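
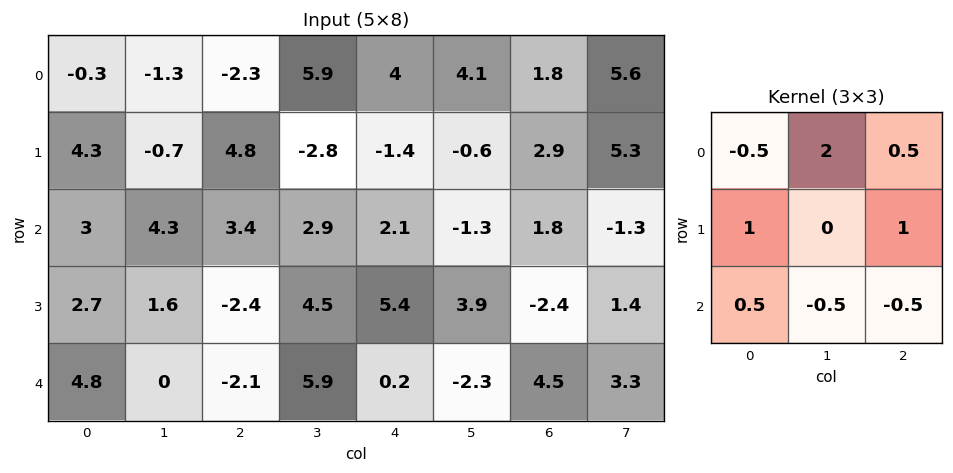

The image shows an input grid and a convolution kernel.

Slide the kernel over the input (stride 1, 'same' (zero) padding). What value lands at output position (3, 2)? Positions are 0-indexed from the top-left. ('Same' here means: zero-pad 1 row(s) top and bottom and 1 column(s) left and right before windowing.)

The receptive field on the zero-padded input at this output position is [4.3 3.4 2.9 / 1.6 -2.4 4.5 / 0 -2.1 5.9]. Elementwise product with the kernel and sum: 4.3·-0.5 + 3.4·2 + 2.9·0.5 + 1.6·1 + 4.5·1 + 0·0.5 + -2.1·-0.5 + 5.9·-0.5.

10.3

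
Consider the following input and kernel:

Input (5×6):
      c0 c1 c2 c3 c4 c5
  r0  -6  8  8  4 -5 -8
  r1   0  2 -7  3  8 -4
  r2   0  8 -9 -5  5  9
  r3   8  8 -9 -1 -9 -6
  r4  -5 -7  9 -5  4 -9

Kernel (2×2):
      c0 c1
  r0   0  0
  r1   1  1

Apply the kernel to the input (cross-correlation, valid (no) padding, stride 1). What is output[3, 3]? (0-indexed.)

The receptive field on the input at this output position is [-1 -9 / -5 4]. Elementwise product with the kernel and sum: -5·1 + 4·1.

-1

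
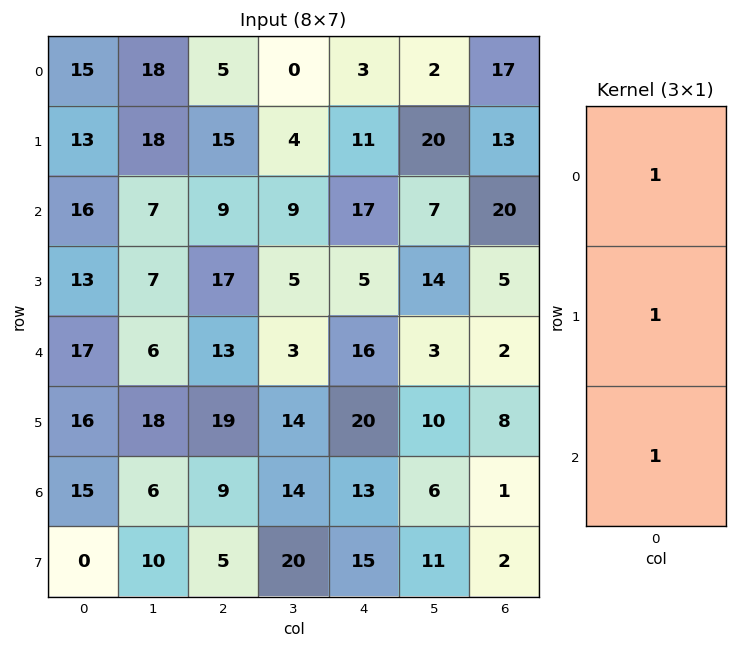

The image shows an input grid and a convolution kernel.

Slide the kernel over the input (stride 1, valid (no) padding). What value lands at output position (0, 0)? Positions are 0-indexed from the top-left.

The receptive field on the input at this output position is [15 / 13 / 16]. Elementwise product with the kernel and sum: 15·1 + 13·1 + 16·1.

44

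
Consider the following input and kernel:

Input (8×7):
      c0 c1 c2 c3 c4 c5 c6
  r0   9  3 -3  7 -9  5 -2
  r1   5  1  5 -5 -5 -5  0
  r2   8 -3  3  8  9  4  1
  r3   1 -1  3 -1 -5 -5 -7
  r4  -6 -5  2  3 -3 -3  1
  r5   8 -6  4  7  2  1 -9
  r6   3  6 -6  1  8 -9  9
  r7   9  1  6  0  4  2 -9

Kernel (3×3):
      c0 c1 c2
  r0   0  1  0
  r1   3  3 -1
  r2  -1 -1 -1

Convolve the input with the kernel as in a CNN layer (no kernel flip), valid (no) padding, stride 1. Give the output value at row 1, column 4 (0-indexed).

50

The receptive field on the input at this output position is [-5 -5 0 / 9 4 1 / -5 -5 -7]. Elementwise product with the kernel and sum: -5·1 + 9·3 + 4·3 + 1·-1 + -5·-1 + -5·-1 + -7·-1.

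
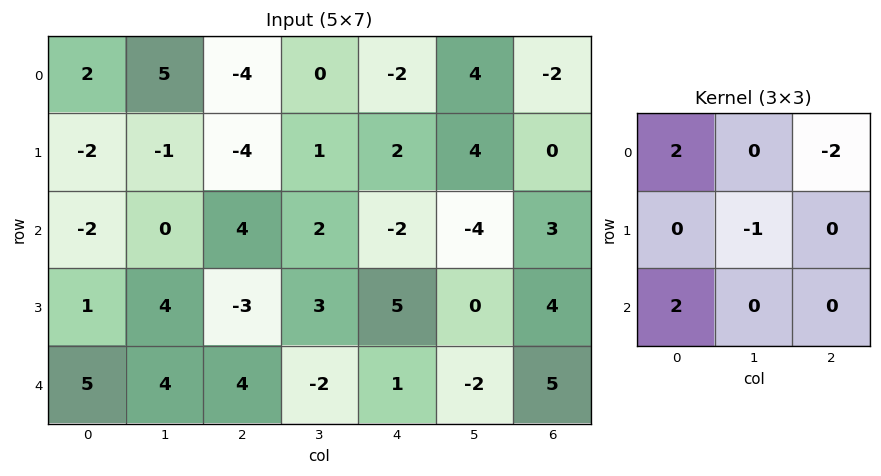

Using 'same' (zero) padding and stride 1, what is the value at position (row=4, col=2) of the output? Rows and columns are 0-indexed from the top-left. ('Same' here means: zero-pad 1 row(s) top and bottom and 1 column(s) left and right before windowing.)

-2

The receptive field on the zero-padded input at this output position is [4 -3 3 / 4 4 -2 / 0 0 0]. Elementwise product with the kernel and sum: 4·2 + 3·-2 + 4·-1 + 0·2.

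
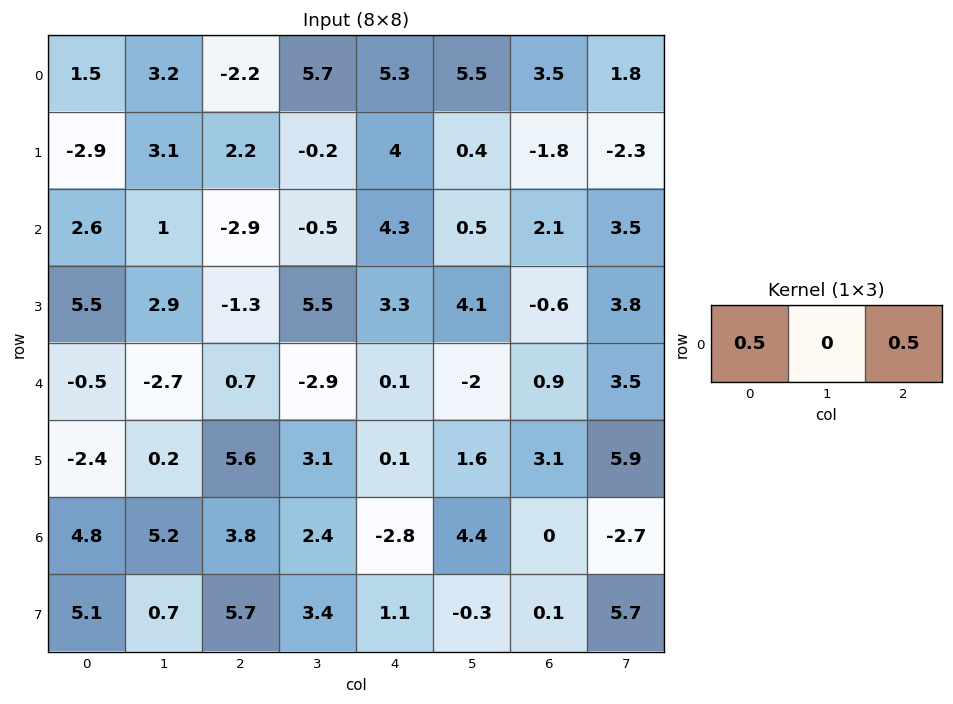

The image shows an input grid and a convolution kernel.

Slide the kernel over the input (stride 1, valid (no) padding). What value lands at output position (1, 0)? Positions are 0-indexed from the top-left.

The receptive field on the input at this output position is [-2.9 3.1 2.2]. Elementwise product with the kernel and sum: -2.9·0.5 + 2.2·0.5.

-0.35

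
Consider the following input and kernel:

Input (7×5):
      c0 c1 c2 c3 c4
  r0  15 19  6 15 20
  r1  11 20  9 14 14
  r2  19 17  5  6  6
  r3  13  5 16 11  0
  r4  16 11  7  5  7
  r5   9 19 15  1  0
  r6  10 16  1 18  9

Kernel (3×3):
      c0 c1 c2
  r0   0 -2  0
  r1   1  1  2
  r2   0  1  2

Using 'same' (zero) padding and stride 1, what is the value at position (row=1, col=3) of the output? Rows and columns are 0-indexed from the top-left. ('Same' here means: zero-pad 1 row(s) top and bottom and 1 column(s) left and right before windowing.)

39

The receptive field on the zero-padded input at this output position is [6 15 20 / 9 14 14 / 5 6 6]. Elementwise product with the kernel and sum: 15·-2 + 9·1 + 14·1 + 14·2 + 6·1 + 6·2.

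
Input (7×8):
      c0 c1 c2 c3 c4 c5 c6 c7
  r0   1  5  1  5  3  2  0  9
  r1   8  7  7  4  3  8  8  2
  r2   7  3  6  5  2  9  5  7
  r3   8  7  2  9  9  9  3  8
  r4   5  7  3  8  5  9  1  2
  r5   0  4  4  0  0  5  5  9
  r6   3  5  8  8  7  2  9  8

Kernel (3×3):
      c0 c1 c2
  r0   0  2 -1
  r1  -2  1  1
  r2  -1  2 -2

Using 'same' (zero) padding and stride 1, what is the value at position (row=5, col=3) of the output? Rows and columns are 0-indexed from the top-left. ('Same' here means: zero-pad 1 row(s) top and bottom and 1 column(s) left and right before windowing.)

-3

The receptive field on the zero-padded input at this output position is [3 8 5 / 4 0 0 / 8 8 7]. Elementwise product with the kernel and sum: 8·2 + 5·-1 + 4·-2 + 0·1 + 0·1 + 8·-1 + 8·2 + 7·-2.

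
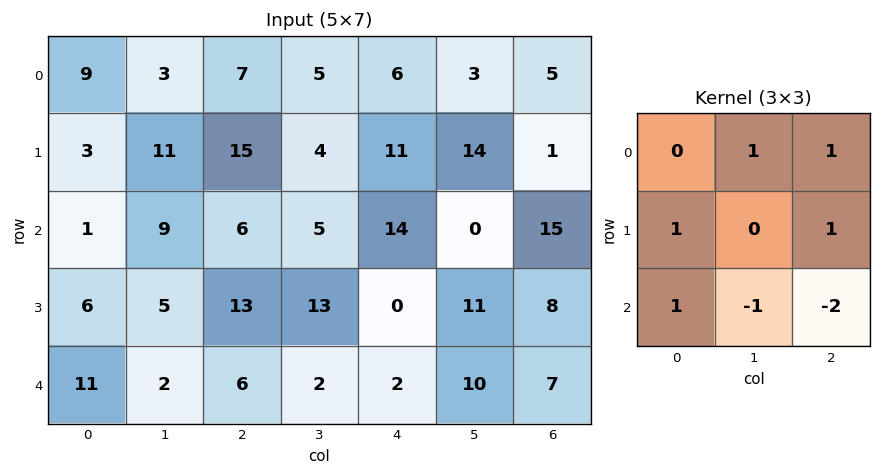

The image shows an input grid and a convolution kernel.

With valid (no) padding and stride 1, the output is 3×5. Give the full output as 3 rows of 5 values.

8 20 10 18 4
8 -1 35 21 17
31 21 32 18 1

Output[0,0]: The receptive field on the input at this output position is [9 3 7 / 3 11 15 / 1 9 6]. Elementwise product with the kernel and sum: 3·1 + 7·1 + 3·1 + 15·1 + 1·1 + 9·-1 + 6·-2.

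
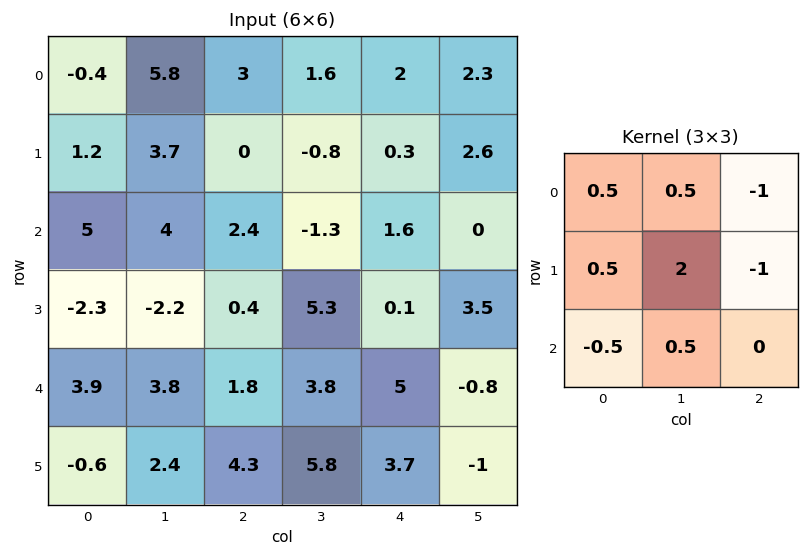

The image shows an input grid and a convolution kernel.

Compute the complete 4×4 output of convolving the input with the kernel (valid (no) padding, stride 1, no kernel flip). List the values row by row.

Output[0,0]: The receptive field on the input at this output position is [-0.4 5.8 3 / 1.2 3.7 0 / 5 4 2.4]. Elementwise product with the kernel and sum: -0.4·0.5 + 5.8·0.5 + 3·-1 + 1.2·0.5 + 3.7·2 + 0·-1 + 5·-0.5 + 4·0.5.

7.2 4.65 -3.45 -1.45
10.6 12.05 -1.25 -2.9
-3.9 -2.1 10.65 0.1
6.6 -3.55 7 10.85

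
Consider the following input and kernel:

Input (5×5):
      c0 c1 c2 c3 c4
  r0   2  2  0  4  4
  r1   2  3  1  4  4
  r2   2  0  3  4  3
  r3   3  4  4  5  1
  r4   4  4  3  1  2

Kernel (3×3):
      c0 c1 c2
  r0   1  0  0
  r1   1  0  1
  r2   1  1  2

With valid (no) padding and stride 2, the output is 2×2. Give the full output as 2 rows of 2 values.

Output[0,0]: The receptive field on the input at this output position is [2 2 0 / 2 3 1 / 2 0 3]. Elementwise product with the kernel and sum: 2·1 + 2·1 + 1·1 + 2·1 + 0·1 + 3·2.
Output[0,1]: The receptive field on the input at this output position is [0 4 4 / 1 4 4 / 3 4 3]. Elementwise product with the kernel and sum: 0·1 + 1·1 + 4·1 + 3·1 + 4·1 + 3·2.

13 18
23 16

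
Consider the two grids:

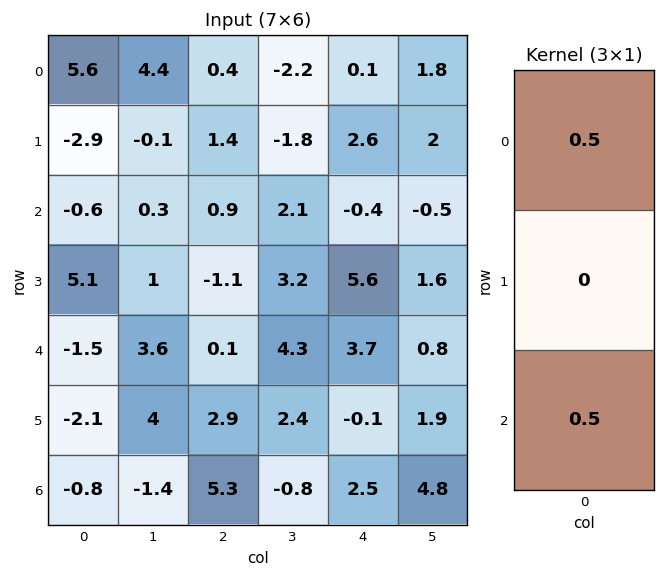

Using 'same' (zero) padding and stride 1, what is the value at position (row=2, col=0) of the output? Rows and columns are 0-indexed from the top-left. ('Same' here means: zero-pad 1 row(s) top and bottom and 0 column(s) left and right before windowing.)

The receptive field on the zero-padded input at this output position is [-2.9 / -0.6 / 5.1]. Elementwise product with the kernel and sum: -2.9·0.5 + 5.1·0.5.

1.1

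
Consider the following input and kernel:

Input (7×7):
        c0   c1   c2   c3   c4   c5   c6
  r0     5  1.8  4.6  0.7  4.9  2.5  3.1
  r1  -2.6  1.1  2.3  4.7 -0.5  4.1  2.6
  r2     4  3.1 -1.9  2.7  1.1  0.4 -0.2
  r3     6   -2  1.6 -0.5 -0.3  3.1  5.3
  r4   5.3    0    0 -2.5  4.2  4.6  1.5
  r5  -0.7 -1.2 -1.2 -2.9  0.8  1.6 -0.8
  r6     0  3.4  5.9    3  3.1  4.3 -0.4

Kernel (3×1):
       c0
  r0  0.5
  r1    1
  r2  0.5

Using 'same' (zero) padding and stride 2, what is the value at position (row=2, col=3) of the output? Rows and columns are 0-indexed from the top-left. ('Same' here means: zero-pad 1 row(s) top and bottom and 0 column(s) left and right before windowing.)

The receptive field on the zero-padded input at this output position is [5.3 / 1.5 / -0.8]. Elementwise product with the kernel and sum: 5.3·0.5 + 1.5·1 + -0.8·0.5.

3.75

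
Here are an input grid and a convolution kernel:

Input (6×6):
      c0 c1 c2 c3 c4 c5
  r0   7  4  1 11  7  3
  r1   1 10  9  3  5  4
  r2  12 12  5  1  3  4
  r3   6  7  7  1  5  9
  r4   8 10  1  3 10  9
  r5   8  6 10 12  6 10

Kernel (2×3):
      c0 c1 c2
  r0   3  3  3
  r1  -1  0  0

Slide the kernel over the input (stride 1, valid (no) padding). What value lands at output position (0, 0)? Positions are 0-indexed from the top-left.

35

The receptive field on the input at this output position is [7 4 1 / 1 10 9]. Elementwise product with the kernel and sum: 7·3 + 4·3 + 1·3 + 1·-1.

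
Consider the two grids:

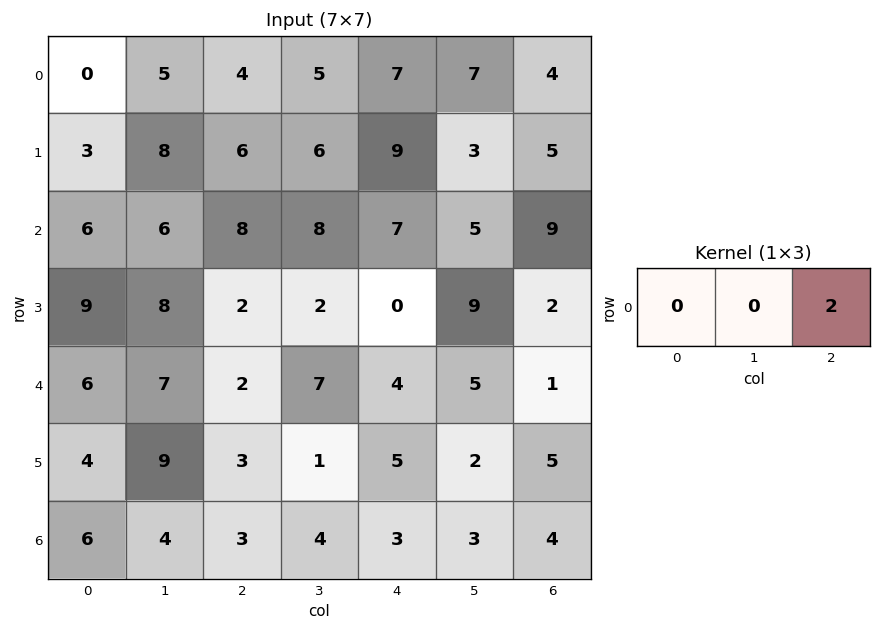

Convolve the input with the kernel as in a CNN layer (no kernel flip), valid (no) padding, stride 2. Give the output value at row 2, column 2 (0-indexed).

The receptive field on the input at this output position is [4 5 1]. Elementwise product with the kernel and sum: 1·2.

2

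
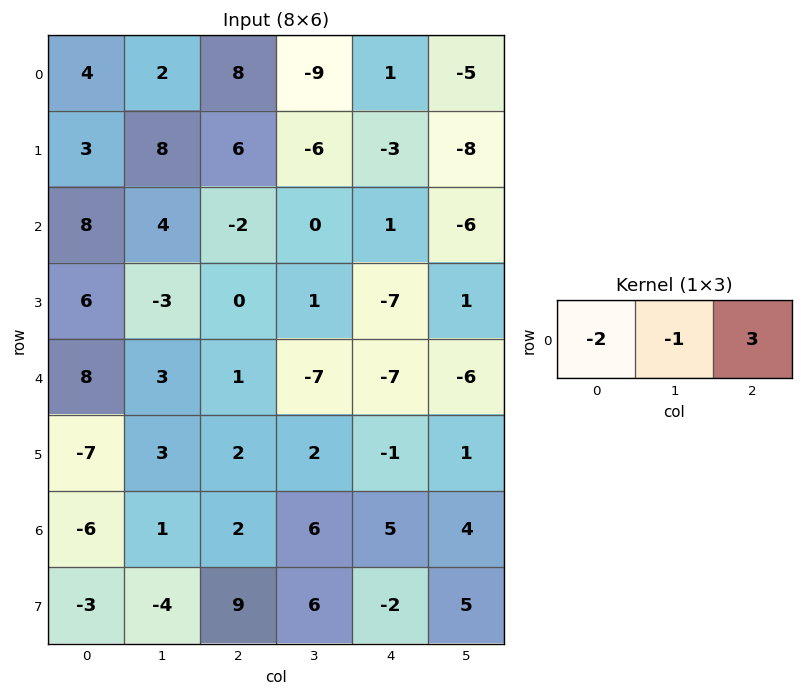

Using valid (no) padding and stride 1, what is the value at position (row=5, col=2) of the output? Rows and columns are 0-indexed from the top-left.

-9

The receptive field on the input at this output position is [2 2 -1]. Elementwise product with the kernel and sum: 2·-2 + 2·-1 + -1·3.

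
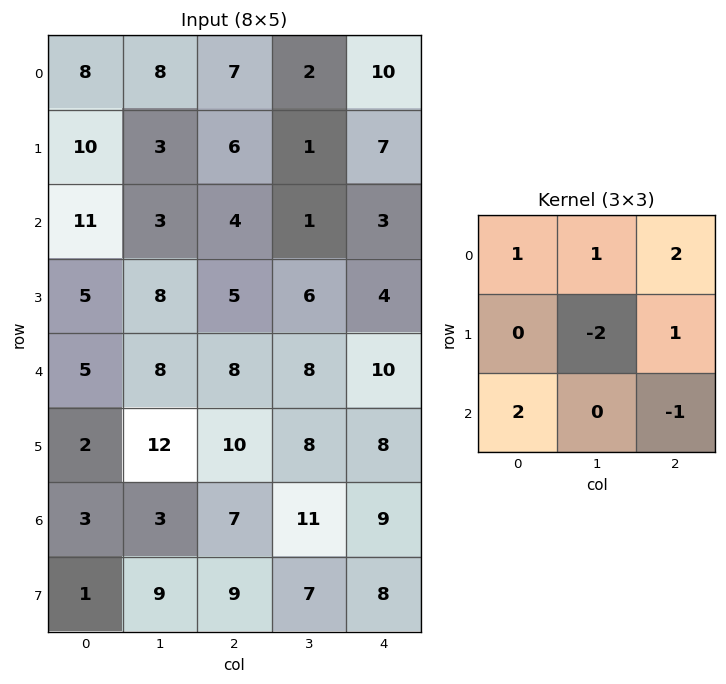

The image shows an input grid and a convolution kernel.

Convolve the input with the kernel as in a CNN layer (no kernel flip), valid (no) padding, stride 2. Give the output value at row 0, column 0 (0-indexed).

The receptive field on the input at this output position is [8 8 7 / 10 3 6 / 11 3 4]. Elementwise product with the kernel and sum: 8·1 + 8·1 + 7·2 + 3·-2 + 6·1 + 11·2 + 4·-1.

48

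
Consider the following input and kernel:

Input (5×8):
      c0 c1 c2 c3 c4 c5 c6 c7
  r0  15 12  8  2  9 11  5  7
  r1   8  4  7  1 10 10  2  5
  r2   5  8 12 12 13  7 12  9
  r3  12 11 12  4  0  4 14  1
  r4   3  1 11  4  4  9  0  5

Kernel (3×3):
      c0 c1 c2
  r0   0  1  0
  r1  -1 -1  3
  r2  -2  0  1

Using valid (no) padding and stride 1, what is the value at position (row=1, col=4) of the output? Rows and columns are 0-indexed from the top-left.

40

The receptive field on the input at this output position is [10 10 2 / 13 7 12 / 0 4 14]. Elementwise product with the kernel and sum: 10·1 + 13·-1 + 7·-1 + 12·3 + 0·-2 + 14·1.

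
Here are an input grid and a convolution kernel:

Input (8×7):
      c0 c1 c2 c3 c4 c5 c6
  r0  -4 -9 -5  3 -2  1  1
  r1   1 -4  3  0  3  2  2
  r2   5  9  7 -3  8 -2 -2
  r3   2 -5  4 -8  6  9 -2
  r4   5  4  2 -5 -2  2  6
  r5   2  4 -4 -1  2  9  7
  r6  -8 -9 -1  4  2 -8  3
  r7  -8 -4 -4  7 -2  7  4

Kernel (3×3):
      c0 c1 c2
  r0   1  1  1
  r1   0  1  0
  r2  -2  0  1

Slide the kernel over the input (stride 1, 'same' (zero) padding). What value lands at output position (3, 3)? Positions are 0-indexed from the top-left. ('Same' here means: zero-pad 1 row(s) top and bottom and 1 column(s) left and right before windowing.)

The receptive field on the zero-padded input at this output position is [7 -3 8 / 4 -8 6 / 2 -5 -2]. Elementwise product with the kernel and sum: 7·1 + -3·1 + 8·1 + -8·1 + 2·-2 + -2·1.

-2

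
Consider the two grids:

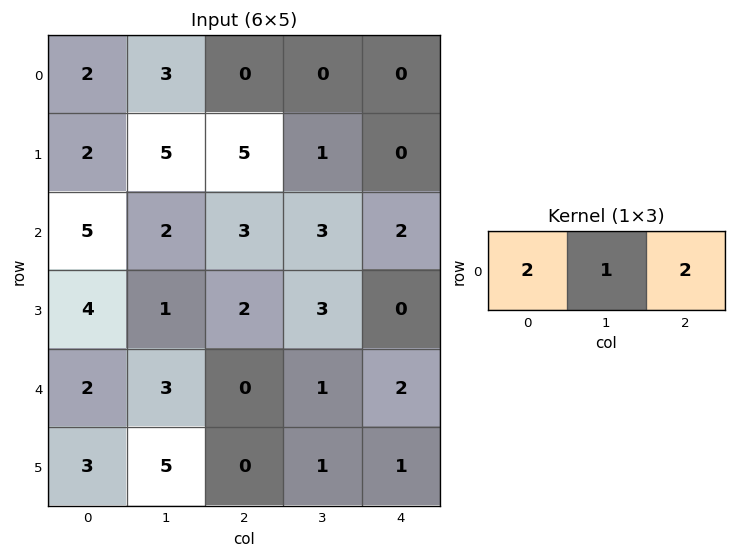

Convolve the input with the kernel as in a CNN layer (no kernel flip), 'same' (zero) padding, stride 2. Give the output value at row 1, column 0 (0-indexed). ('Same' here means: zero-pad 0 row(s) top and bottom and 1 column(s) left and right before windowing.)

The receptive field on the zero-padded input at this output position is [0 5 2]. Elementwise product with the kernel and sum: 0·2 + 5·1 + 2·2.

9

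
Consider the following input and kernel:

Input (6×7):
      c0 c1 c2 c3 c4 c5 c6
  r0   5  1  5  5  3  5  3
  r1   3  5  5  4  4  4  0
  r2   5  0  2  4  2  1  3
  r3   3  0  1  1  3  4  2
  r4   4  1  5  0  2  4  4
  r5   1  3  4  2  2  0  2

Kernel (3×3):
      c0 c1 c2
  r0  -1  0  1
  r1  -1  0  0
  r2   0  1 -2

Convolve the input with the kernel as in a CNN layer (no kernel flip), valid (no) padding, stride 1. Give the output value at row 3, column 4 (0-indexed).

-7

The receptive field on the input at this output position is [3 4 2 / 2 4 4 / 2 0 2]. Elementwise product with the kernel and sum: 3·-1 + 2·1 + 2·-1 + 0·1 + 2·-2.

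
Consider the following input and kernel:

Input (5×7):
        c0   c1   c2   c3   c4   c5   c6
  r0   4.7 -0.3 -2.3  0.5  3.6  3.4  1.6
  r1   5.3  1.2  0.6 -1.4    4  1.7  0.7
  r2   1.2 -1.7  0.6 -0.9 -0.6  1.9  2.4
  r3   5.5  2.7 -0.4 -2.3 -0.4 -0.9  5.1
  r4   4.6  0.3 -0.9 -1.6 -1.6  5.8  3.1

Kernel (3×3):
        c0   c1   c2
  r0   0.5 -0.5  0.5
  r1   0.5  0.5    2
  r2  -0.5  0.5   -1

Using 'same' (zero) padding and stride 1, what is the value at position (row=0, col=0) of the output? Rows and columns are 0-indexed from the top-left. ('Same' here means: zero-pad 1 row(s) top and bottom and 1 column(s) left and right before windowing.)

The receptive field on the zero-padded input at this output position is [0 0 0 / 0 4.7 -0.3 / 0 5.3 1.2]. Elementwise product with the kernel and sum: 0·0.5 + 0·-0.5 + 0·0.5 + 0·0.5 + 4.7·0.5 + -0.3·2 + 0·-0.5 + 5.3·0.5 + 1.2·-1.

3.2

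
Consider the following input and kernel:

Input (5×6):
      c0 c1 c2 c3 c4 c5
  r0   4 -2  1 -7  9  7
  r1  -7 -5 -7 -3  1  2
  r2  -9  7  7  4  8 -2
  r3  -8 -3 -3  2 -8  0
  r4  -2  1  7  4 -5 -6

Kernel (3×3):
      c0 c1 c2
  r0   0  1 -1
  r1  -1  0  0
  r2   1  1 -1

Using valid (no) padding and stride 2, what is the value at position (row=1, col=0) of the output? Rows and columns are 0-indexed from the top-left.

The receptive field on the input at this output position is [-9 7 7 / -8 -3 -3 / -2 1 7]. Elementwise product with the kernel and sum: 7·1 + 7·-1 + -8·-1 + -2·1 + 1·1 + 7·-1.

0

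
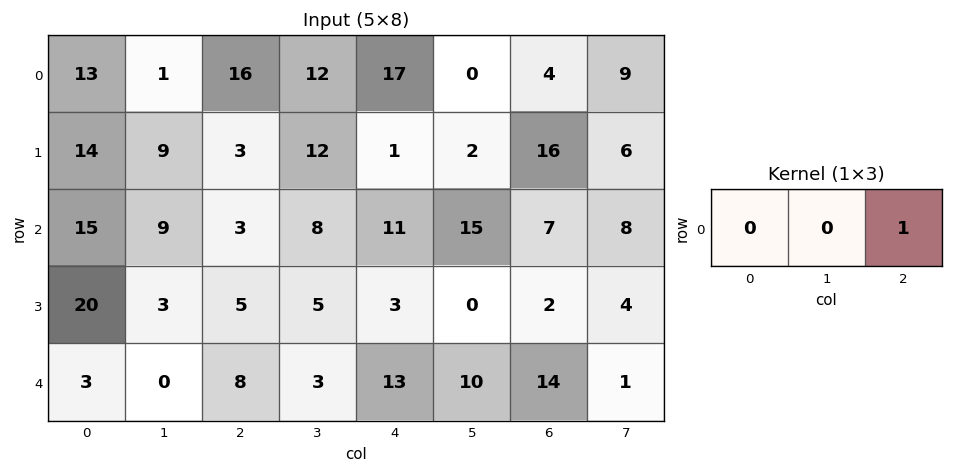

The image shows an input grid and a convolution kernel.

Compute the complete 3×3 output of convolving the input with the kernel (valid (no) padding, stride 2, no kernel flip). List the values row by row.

Output[0,0]: The receptive field on the input at this output position is [13 1 16]. Elementwise product with the kernel and sum: 16·1.
Output[0,1]: The receptive field on the input at this output position is [16 12 17]. Elementwise product with the kernel and sum: 17·1.

16 17 4
3 11 7
8 13 14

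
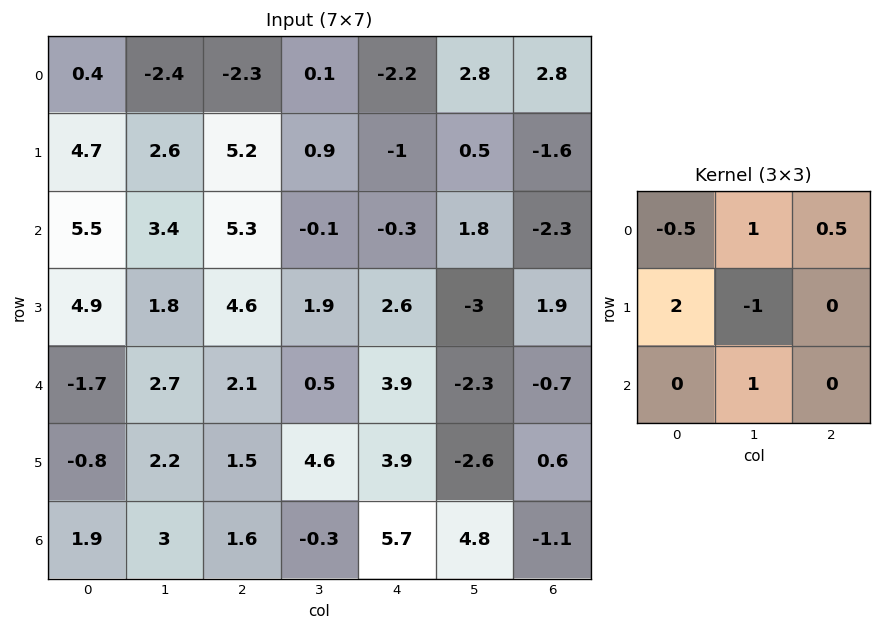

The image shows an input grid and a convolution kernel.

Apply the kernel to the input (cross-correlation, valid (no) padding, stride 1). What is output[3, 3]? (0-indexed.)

The receptive field on the input at this output position is [1.9 2.6 -3 / 0.5 3.9 -2.3 / 4.6 3.9 -2.6]. Elementwise product with the kernel and sum: 1.9·-0.5 + 2.6·1 + -3·0.5 + 0.5·2 + 3.9·-1 + 3.9·1.

1.15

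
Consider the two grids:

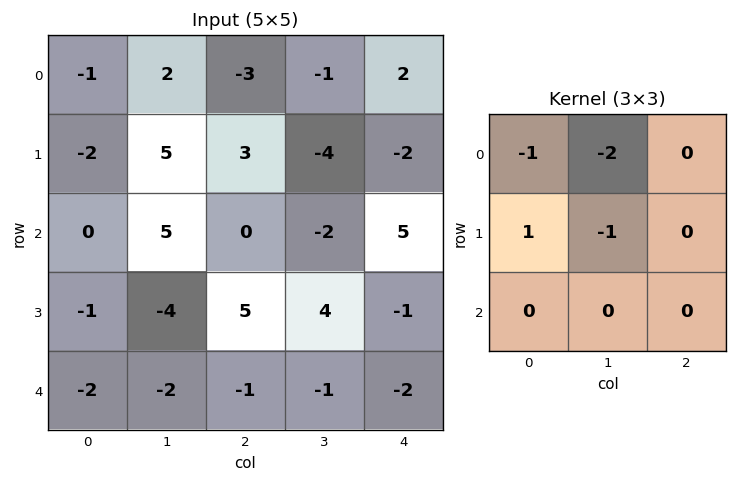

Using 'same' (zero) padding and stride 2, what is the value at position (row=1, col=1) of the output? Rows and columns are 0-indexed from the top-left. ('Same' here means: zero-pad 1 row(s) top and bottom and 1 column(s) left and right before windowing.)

-6

The receptive field on the zero-padded input at this output position is [5 3 -4 / 5 0 -2 / -4 5 4]. Elementwise product with the kernel and sum: 5·-1 + 3·-2 + 5·1 + 0·-1.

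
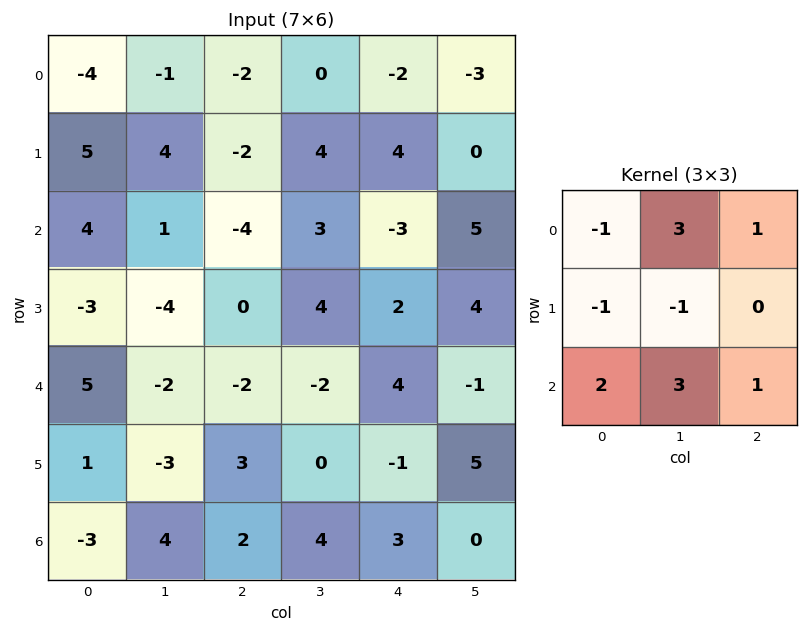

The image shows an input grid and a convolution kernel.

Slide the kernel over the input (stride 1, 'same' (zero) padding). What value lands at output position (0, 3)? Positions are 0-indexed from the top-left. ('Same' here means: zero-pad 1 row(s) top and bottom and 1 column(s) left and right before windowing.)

The receptive field on the zero-padded input at this output position is [0 0 0 / -2 0 -2 / -2 4 4]. Elementwise product with the kernel and sum: 0·-1 + 0·3 + 0·1 + -2·-1 + 0·-1 + -2·2 + 4·3 + 4·1.

14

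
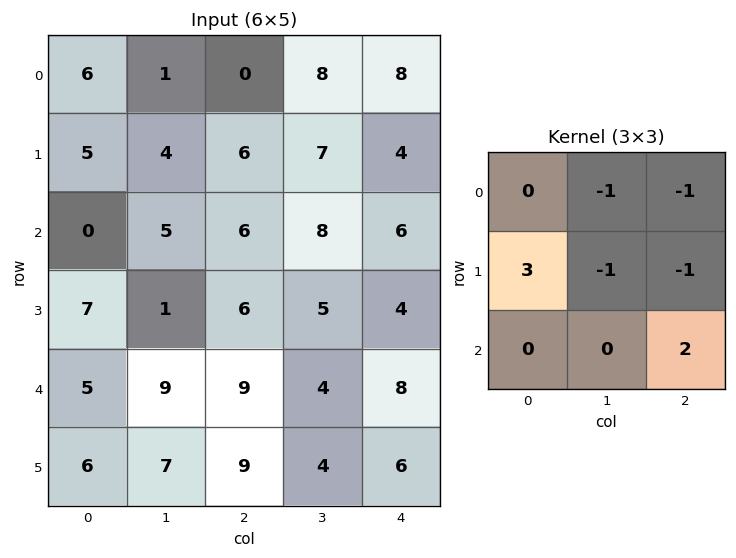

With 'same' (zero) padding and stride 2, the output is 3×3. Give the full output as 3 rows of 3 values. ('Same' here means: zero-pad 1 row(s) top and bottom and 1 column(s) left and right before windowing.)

Output[0,0]: The receptive field on the zero-padded input at this output position is [0 0 0 / 0 6 1 / 0 5 4]. Elementwise product with the kernel and sum: 0·-1 + 0·-1 + 0·3 + 6·-1 + 1·-1 + 4·2.

1 9 16
-12 -2 14
-8 11 0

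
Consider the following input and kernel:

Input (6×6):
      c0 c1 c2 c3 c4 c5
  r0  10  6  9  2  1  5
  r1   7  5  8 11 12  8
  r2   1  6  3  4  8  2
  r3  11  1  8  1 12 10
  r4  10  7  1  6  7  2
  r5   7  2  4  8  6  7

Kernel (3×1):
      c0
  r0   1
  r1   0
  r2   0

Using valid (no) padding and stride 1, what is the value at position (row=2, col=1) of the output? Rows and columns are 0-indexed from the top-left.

The receptive field on the input at this output position is [6 / 1 / 7]. Elementwise product with the kernel and sum: 6·1.

6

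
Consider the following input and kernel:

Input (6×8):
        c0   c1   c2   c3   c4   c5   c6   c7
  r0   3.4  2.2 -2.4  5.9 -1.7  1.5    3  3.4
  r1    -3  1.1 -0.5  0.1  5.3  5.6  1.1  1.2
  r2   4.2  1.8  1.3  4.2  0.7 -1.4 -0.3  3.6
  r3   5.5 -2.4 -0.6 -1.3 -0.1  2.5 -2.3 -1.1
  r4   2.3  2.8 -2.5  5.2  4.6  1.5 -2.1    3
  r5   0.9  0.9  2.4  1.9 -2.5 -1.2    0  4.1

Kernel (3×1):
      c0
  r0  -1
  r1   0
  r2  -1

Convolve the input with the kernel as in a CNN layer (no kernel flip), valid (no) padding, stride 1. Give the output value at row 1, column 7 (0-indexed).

The receptive field on the input at this output position is [1.2 / 3.6 / -1.1]. Elementwise product with the kernel and sum: 1.2·-1 + -1.1·-1.

-0.1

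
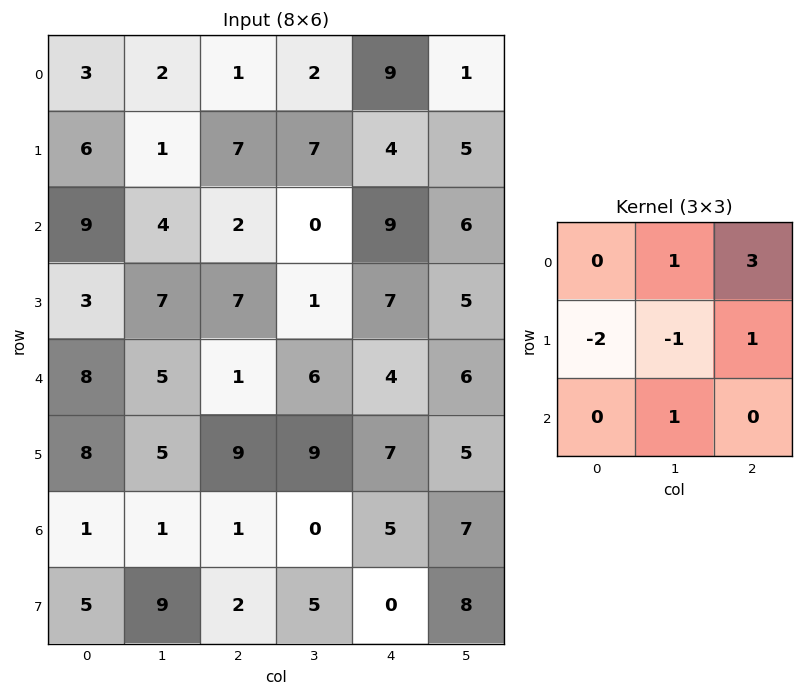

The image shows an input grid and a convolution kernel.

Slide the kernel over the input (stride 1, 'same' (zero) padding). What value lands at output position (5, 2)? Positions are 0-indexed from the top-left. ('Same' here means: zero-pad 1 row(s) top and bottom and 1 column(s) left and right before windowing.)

10

The receptive field on the zero-padded input at this output position is [5 1 6 / 5 9 9 / 1 1 0]. Elementwise product with the kernel and sum: 1·1 + 6·3 + 5·-2 + 9·-1 + 9·1 + 1·1.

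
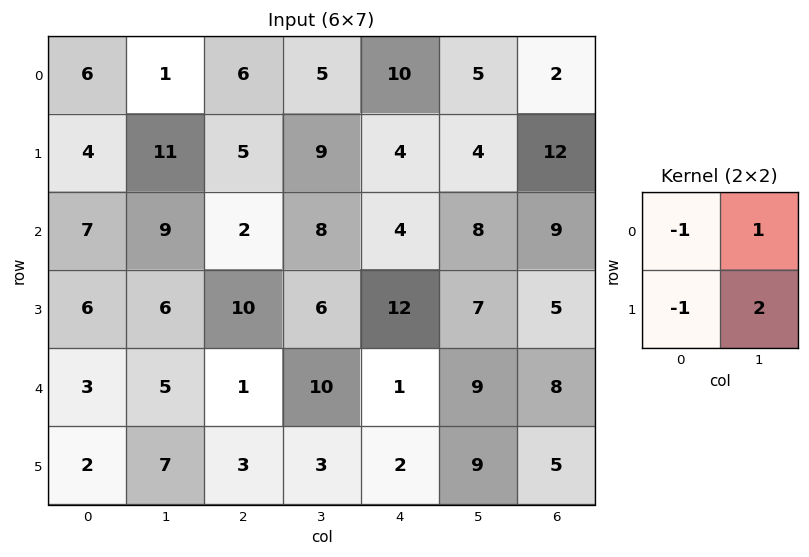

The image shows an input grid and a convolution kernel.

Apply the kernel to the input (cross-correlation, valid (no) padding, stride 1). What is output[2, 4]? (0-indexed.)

6

The receptive field on the input at this output position is [4 8 / 12 7]. Elementwise product with the kernel and sum: 4·-1 + 8·1 + 12·-1 + 7·2.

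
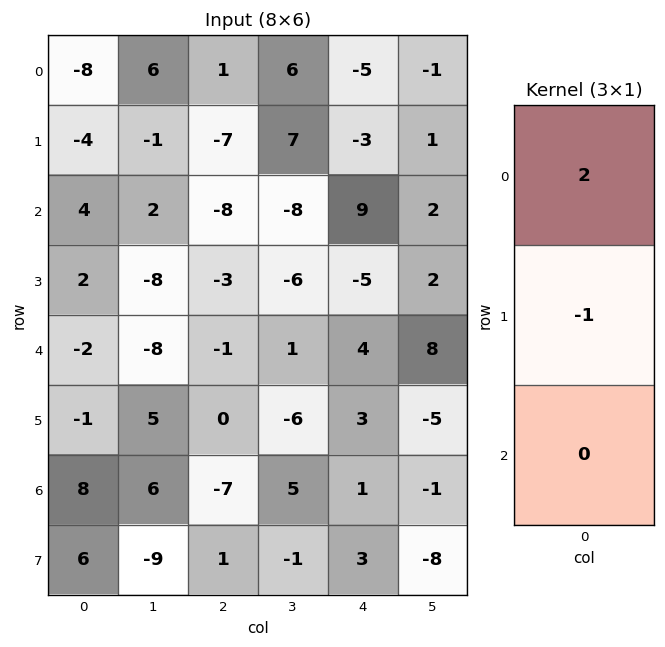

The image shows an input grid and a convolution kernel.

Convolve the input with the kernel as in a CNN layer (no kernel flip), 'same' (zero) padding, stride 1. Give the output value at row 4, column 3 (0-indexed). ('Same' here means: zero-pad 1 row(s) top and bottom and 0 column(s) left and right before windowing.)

-13

The receptive field on the zero-padded input at this output position is [-6 / 1 / -6]. Elementwise product with the kernel and sum: -6·2 + 1·-1.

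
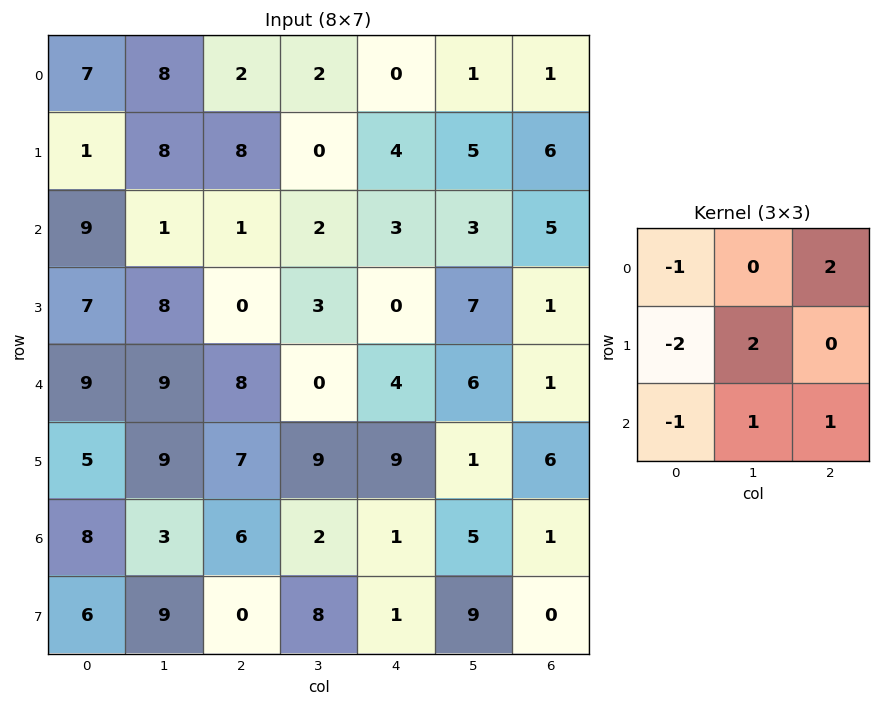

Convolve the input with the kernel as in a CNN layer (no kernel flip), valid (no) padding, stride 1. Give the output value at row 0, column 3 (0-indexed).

12

The receptive field on the input at this output position is [2 0 1 / 0 4 5 / 2 3 3]. Elementwise product with the kernel and sum: 2·-1 + 1·2 + 0·-2 + 4·2 + 2·-1 + 3·1 + 3·1.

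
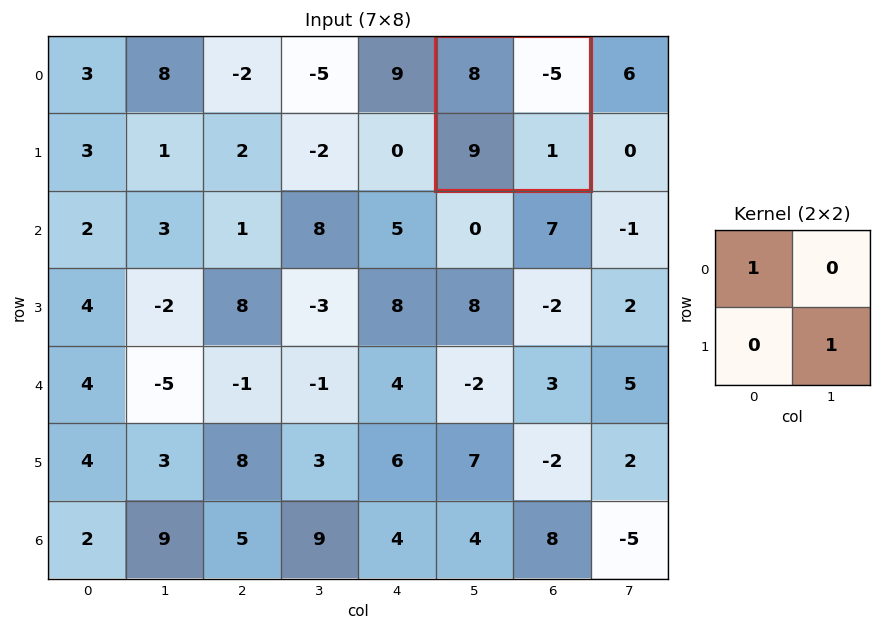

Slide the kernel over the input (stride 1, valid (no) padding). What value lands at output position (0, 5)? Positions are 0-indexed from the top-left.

The receptive field on the input at this output position is [8 -5 / 9 1]. Elementwise product with the kernel and sum: 8·1 + 1·1.

9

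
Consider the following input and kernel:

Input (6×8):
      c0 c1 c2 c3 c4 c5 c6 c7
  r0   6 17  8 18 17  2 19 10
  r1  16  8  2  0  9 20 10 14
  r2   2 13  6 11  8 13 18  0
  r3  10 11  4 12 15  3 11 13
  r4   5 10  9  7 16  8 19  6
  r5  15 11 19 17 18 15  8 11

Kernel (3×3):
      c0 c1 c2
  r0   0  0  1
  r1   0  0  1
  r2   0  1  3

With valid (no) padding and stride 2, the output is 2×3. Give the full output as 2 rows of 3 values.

41 61 96
47 78 94

Output[0,0]: The receptive field on the input at this output position is [6 17 8 / 16 8 2 / 2 13 6]. Elementwise product with the kernel and sum: 8·1 + 2·1 + 13·1 + 6·3.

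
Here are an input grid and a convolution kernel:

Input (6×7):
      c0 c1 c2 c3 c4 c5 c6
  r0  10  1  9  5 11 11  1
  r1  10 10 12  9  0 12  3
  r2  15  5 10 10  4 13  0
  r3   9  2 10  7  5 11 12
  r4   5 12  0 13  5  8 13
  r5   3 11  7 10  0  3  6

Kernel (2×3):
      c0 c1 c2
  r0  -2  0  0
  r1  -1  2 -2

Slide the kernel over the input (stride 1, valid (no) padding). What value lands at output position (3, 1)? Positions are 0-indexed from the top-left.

-42

The receptive field on the input at this output position is [2 10 7 / 12 0 13]. Elementwise product with the kernel and sum: 2·-2 + 12·-1 + 0·2 + 13·-2.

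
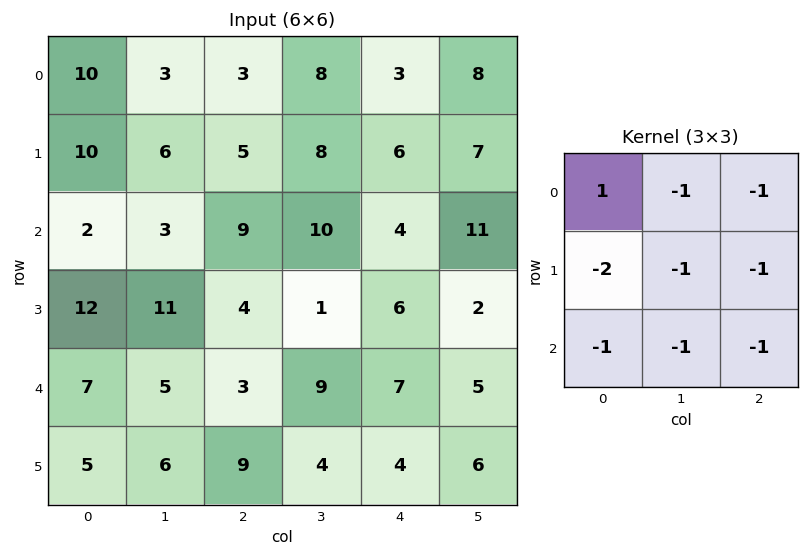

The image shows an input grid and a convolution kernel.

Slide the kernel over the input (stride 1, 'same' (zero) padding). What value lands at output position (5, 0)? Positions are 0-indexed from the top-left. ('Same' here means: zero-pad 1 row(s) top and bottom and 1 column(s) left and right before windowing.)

The receptive field on the zero-padded input at this output position is [0 7 5 / 0 5 6 / 0 0 0]. Elementwise product with the kernel and sum: 0·1 + 7·-1 + 5·-1 + 0·-2 + 5·-1 + 6·-1 + 0·-1 + 0·-1 + 0·-1.

-23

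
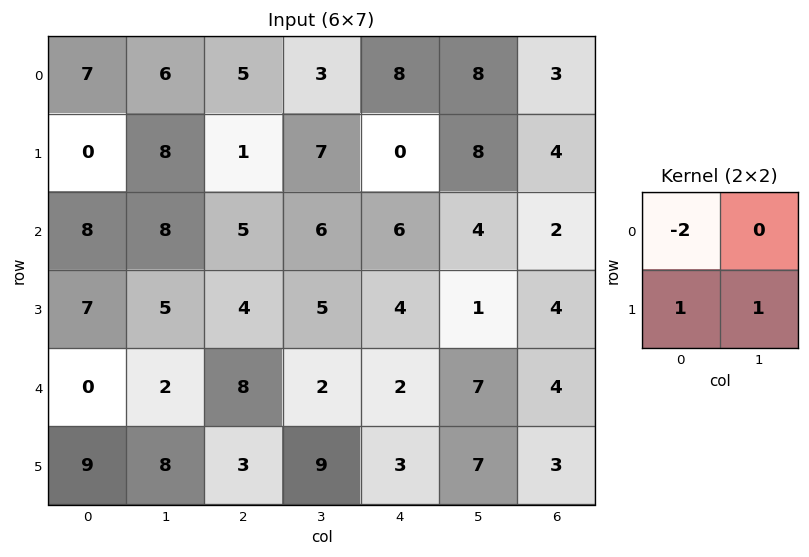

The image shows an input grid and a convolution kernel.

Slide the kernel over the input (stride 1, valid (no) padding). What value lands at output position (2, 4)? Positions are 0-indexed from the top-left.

-7

The receptive field on the input at this output position is [6 4 / 4 1]. Elementwise product with the kernel and sum: 6·-2 + 4·1 + 1·1.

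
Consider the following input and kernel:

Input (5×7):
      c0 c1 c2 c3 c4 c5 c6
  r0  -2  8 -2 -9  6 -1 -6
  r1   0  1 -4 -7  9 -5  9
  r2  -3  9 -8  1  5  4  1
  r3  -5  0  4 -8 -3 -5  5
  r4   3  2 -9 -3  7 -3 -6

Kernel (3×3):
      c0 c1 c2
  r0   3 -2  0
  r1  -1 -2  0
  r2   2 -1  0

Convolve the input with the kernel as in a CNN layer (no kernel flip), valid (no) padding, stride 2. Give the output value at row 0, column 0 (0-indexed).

-39

The receptive field on the input at this output position is [-2 8 -2 / 0 1 -4 / -3 9 -8]. Elementwise product with the kernel and sum: -2·3 + 8·-2 + 0·-1 + 1·-2 + -3·2 + 9·-1.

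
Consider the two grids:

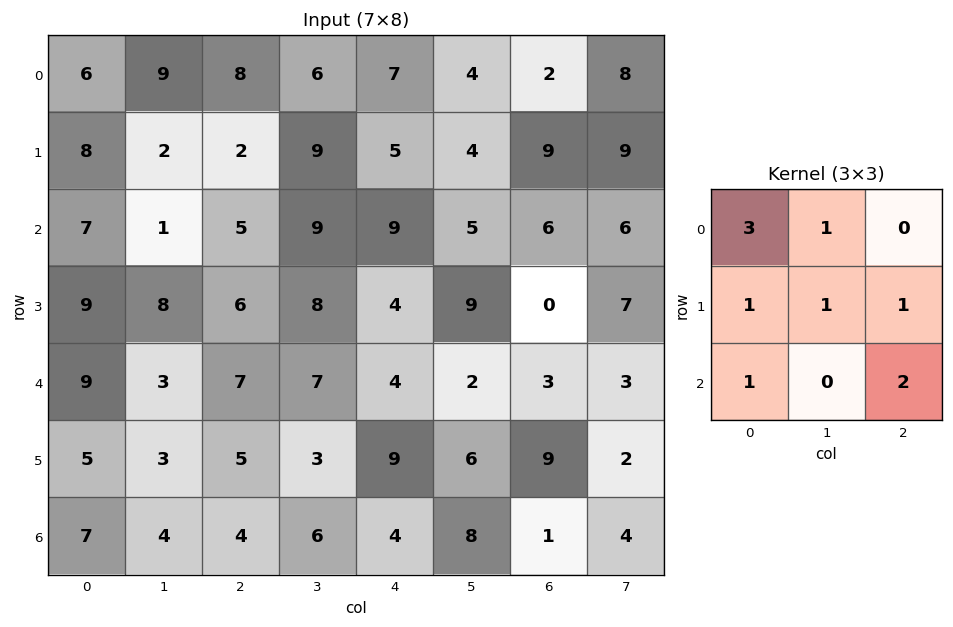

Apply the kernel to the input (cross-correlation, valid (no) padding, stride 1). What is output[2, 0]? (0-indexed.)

68

The receptive field on the input at this output position is [7 1 5 / 9 8 6 / 9 3 7]. Elementwise product with the kernel and sum: 7·3 + 1·1 + 9·1 + 8·1 + 6·1 + 9·1 + 7·2.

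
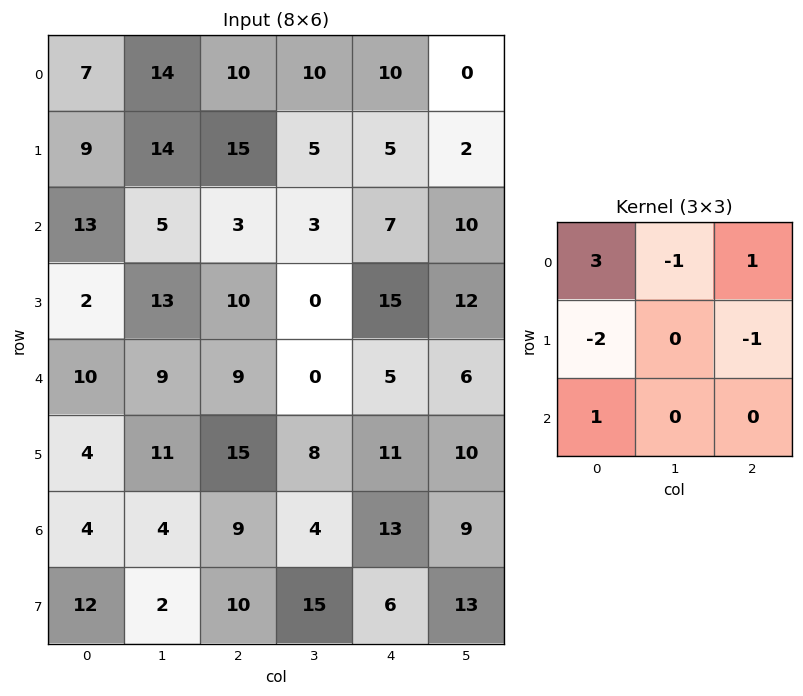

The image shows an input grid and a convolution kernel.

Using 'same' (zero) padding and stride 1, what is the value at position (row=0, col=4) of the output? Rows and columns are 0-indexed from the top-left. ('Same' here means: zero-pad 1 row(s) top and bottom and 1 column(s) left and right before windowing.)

The receptive field on the zero-padded input at this output position is [0 0 0 / 10 10 0 / 5 5 2]. Elementwise product with the kernel and sum: 0·3 + 0·-1 + 0·1 + 10·-2 + 0·-1 + 5·1.

-15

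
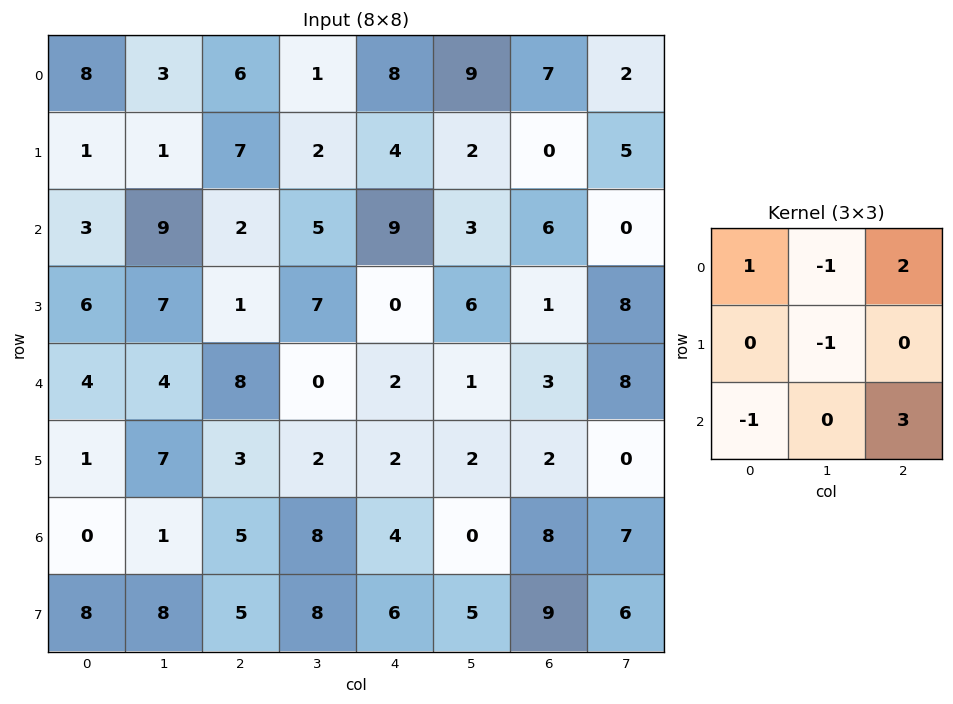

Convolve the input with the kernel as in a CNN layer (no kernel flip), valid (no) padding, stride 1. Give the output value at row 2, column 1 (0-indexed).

The receptive field on the input at this output position is [9 2 5 / 7 1 7 / 4 8 0]. Elementwise product with the kernel and sum: 9·1 + 2·-1 + 5·2 + 1·-1 + 4·-1 + 0·3.

12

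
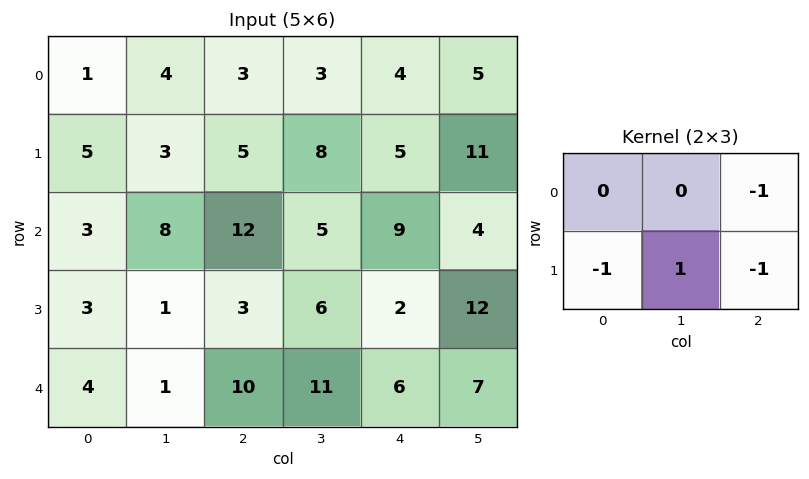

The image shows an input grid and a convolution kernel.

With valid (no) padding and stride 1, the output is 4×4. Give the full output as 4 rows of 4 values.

-10 -9 -6 -19
-12 -9 -21 -11
-17 -9 -8 -20
-16 -8 -7 -24

Output[0,0]: The receptive field on the input at this output position is [1 4 3 / 5 3 5]. Elementwise product with the kernel and sum: 3·-1 + 5·-1 + 3·1 + 5·-1.
Output[0,1]: The receptive field on the input at this output position is [4 3 3 / 3 5 8]. Elementwise product with the kernel and sum: 3·-1 + 3·-1 + 5·1 + 8·-1.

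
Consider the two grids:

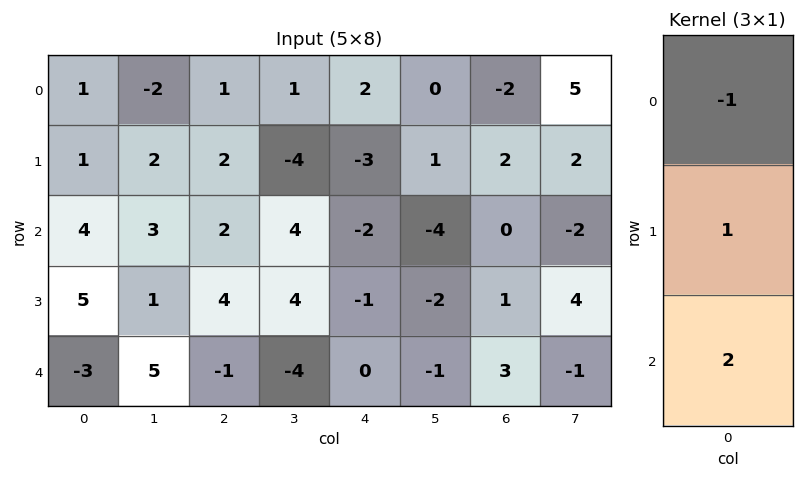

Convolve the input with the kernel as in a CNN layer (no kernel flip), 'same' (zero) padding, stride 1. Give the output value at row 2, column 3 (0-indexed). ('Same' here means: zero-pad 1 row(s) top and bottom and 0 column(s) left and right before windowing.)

16

The receptive field on the zero-padded input at this output position is [-4 / 4 / 4]. Elementwise product with the kernel and sum: -4·-1 + 4·1 + 4·2.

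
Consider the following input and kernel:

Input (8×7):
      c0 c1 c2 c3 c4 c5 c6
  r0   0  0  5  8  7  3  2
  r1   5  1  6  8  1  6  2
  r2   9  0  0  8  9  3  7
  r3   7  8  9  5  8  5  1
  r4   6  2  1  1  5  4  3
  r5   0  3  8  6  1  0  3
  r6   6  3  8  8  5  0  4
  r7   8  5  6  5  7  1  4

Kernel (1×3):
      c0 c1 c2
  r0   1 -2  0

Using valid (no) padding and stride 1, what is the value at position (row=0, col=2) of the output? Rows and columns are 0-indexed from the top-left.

-11

The receptive field on the input at this output position is [5 8 7]. Elementwise product with the kernel and sum: 5·1 + 8·-2.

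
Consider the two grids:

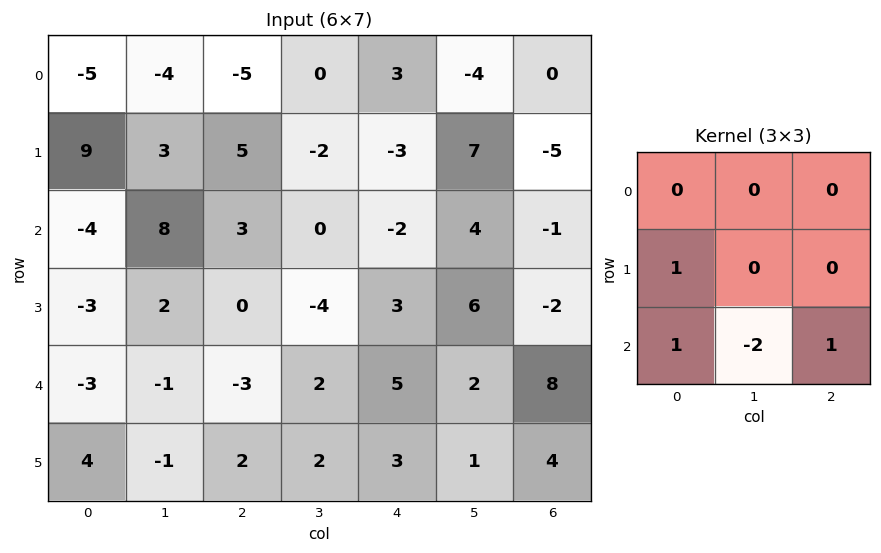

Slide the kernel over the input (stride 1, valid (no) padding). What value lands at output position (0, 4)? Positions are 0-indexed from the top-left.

The receptive field on the input at this output position is [3 -4 0 / -3 7 -5 / -2 4 -1]. Elementwise product with the kernel and sum: -3·1 + -2·1 + 4·-2 + -1·1.

-14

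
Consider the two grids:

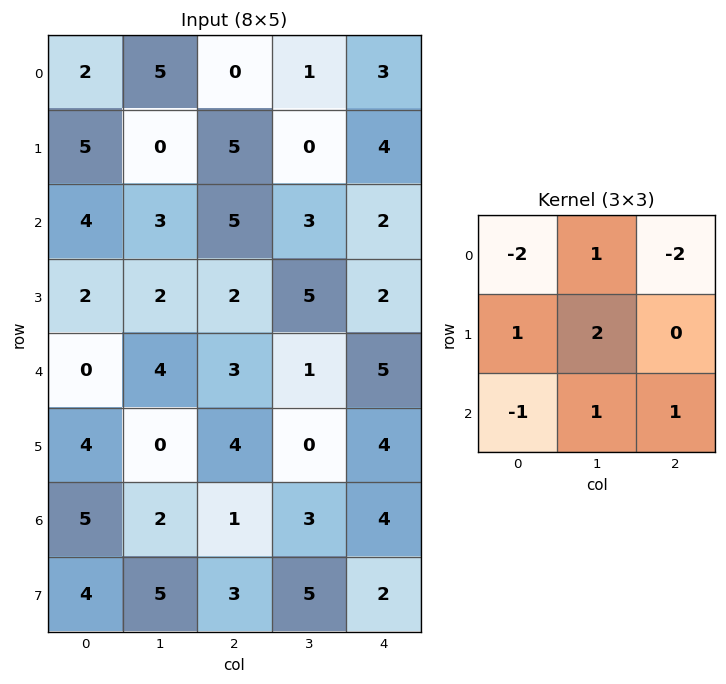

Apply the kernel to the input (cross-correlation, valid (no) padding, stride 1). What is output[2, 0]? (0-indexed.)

-2

The receptive field on the input at this output position is [4 3 5 / 2 2 2 / 0 4 3]. Elementwise product with the kernel and sum: 4·-2 + 3·1 + 5·-2 + 2·1 + 2·2 + 0·-1 + 4·1 + 3·1.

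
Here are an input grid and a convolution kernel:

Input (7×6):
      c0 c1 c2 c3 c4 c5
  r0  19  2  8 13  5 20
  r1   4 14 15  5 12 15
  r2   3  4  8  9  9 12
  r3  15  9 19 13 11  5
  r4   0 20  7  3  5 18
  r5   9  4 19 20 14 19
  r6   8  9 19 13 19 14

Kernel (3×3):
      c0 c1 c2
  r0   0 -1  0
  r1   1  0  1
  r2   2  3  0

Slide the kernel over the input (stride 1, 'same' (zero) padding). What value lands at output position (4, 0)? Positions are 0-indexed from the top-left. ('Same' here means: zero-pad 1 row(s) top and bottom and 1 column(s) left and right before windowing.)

32

The receptive field on the zero-padded input at this output position is [0 15 9 / 0 0 20 / 0 9 4]. Elementwise product with the kernel and sum: 15·-1 + 0·1 + 20·1 + 0·2 + 9·3.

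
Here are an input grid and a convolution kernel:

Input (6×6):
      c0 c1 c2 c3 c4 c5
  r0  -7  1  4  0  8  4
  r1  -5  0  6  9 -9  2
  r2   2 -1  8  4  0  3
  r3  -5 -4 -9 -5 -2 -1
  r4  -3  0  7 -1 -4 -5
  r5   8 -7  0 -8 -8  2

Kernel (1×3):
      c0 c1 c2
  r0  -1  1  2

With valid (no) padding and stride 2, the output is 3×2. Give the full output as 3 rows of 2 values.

16 12
13 -4
17 -16

Output[0,0]: The receptive field on the input at this output position is [-7 1 4]. Elementwise product with the kernel and sum: -7·-1 + 1·1 + 4·2.
Output[0,1]: The receptive field on the input at this output position is [4 0 8]. Elementwise product with the kernel and sum: 4·-1 + 0·1 + 8·2.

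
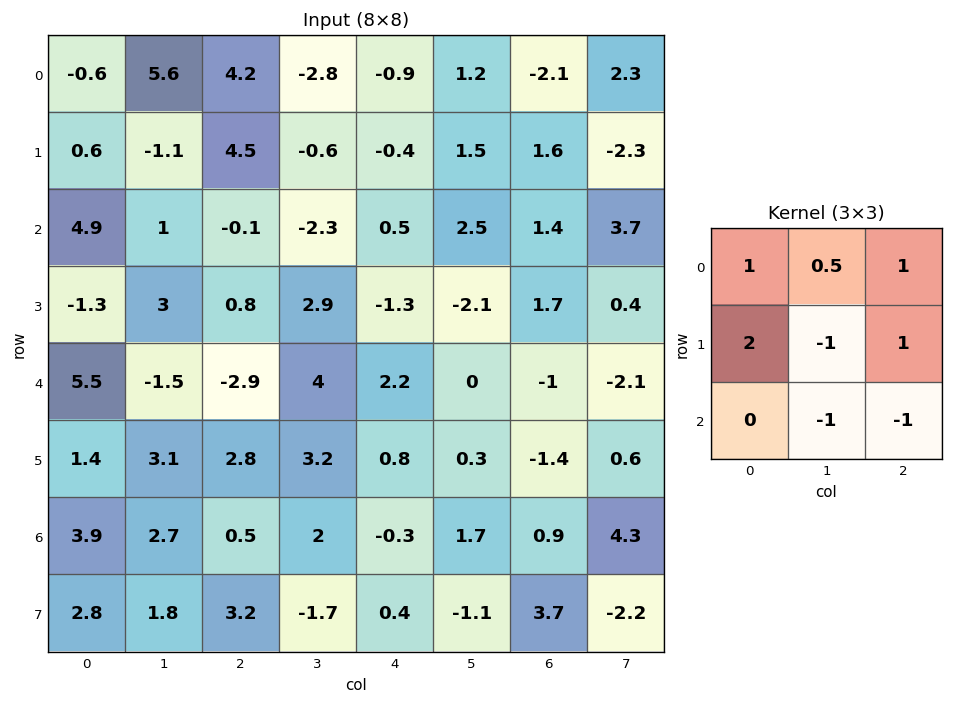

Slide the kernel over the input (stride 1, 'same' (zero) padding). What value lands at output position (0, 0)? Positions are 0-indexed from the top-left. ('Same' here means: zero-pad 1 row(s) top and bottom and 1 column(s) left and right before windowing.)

6.7

The receptive field on the zero-padded input at this output position is [0 0 0 / 0 -0.6 5.6 / 0 0.6 -1.1]. Elementwise product with the kernel and sum: 0·1 + 0·0.5 + 0·1 + 0·2 + -0.6·-1 + 5.6·1 + 0.6·-1 + -1.1·-1.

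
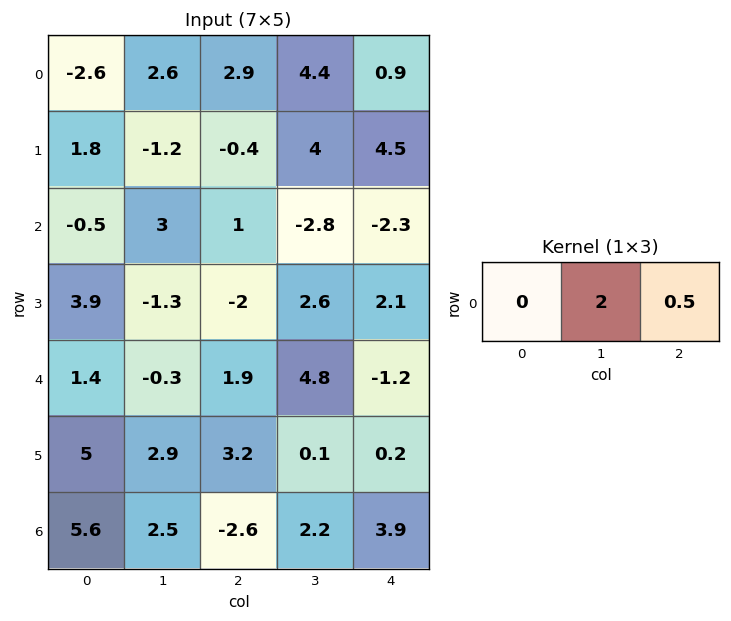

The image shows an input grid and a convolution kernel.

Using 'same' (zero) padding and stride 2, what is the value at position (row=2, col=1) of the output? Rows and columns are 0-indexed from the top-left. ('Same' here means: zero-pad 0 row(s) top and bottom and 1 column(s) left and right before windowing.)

6.2

The receptive field on the zero-padded input at this output position is [-0.3 1.9 4.8]. Elementwise product with the kernel and sum: 1.9·2 + 4.8·0.5.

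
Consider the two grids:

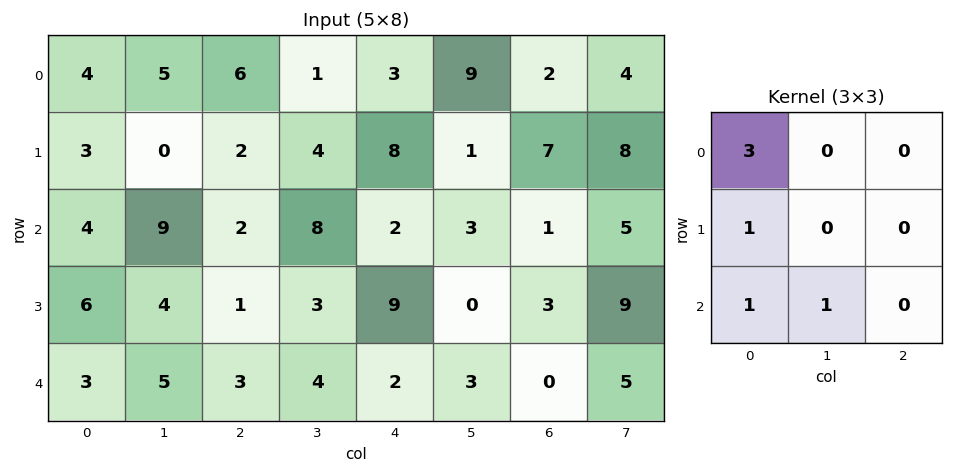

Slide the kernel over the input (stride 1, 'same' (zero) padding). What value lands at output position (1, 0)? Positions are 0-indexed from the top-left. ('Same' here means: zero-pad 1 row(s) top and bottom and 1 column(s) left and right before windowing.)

4

The receptive field on the zero-padded input at this output position is [0 4 5 / 0 3 0 / 0 4 9]. Elementwise product with the kernel and sum: 0·3 + 0·1 + 0·1 + 4·1.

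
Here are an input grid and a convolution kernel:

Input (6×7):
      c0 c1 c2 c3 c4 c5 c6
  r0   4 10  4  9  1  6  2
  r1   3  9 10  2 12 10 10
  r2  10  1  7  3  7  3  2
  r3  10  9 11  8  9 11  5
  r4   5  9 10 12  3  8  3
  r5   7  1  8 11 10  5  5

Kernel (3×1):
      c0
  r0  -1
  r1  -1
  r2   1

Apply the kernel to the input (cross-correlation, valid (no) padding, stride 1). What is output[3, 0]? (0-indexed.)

The receptive field on the input at this output position is [10 / 5 / 7]. Elementwise product with the kernel and sum: 10·-1 + 5·-1 + 7·1.

-8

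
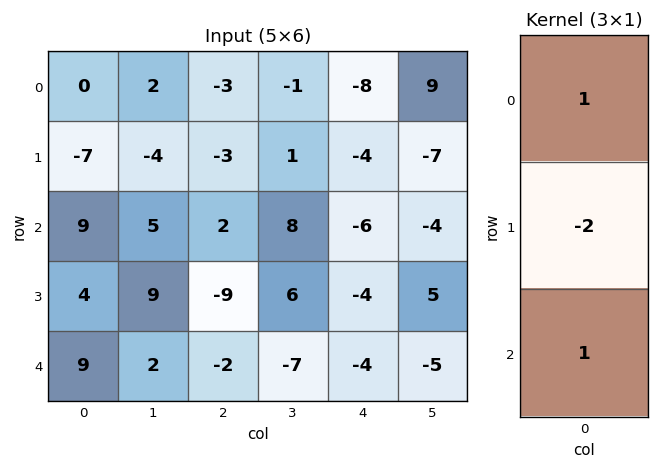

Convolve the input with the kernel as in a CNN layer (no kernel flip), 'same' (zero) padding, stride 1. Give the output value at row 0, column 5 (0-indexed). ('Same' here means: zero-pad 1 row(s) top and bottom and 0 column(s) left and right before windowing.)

The receptive field on the zero-padded input at this output position is [0 / 9 / -7]. Elementwise product with the kernel and sum: 0·1 + 9·-2 + -7·1.

-25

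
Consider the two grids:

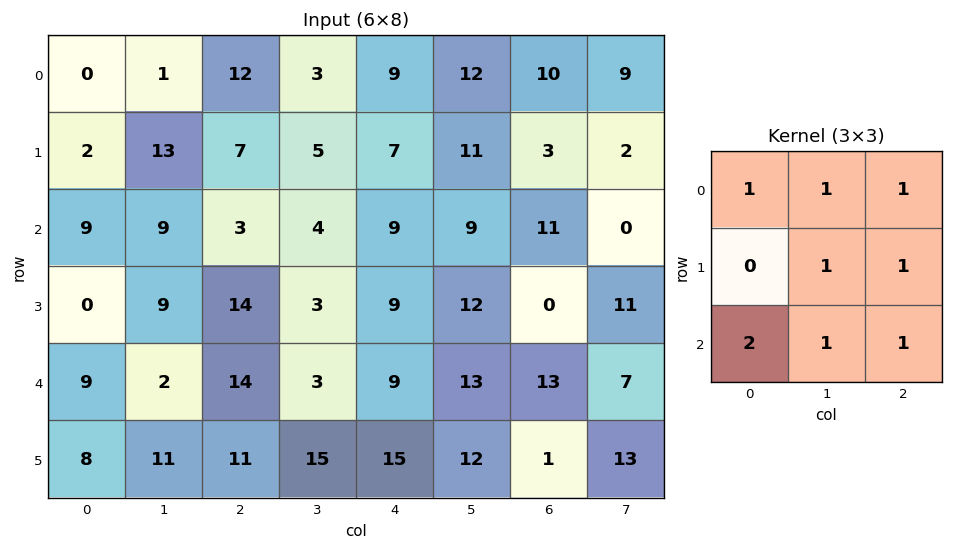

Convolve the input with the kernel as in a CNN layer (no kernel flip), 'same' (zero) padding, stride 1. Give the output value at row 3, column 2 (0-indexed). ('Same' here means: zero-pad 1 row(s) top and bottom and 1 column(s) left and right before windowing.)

The receptive field on the zero-padded input at this output position is [9 3 4 / 9 14 3 / 2 14 3]. Elementwise product with the kernel and sum: 9·1 + 3·1 + 4·1 + 14·1 + 3·1 + 2·2 + 14·1 + 3·1.

54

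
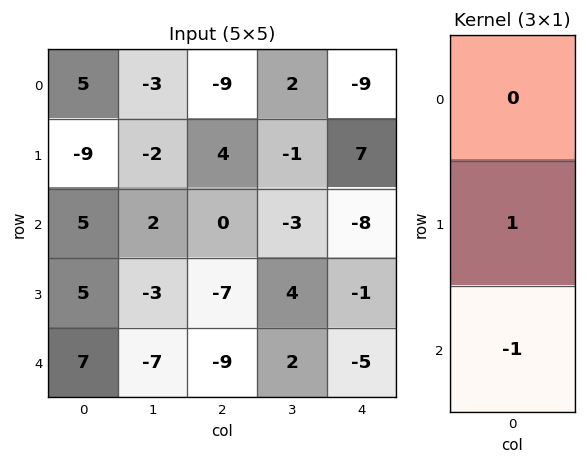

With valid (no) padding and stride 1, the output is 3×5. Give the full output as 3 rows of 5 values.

-14 -4 4 2 15
0 5 7 -7 -7
-2 4 2 2 4

Output[0,0]: The receptive field on the input at this output position is [5 / -9 / 5]. Elementwise product with the kernel and sum: -9·1 + 5·-1.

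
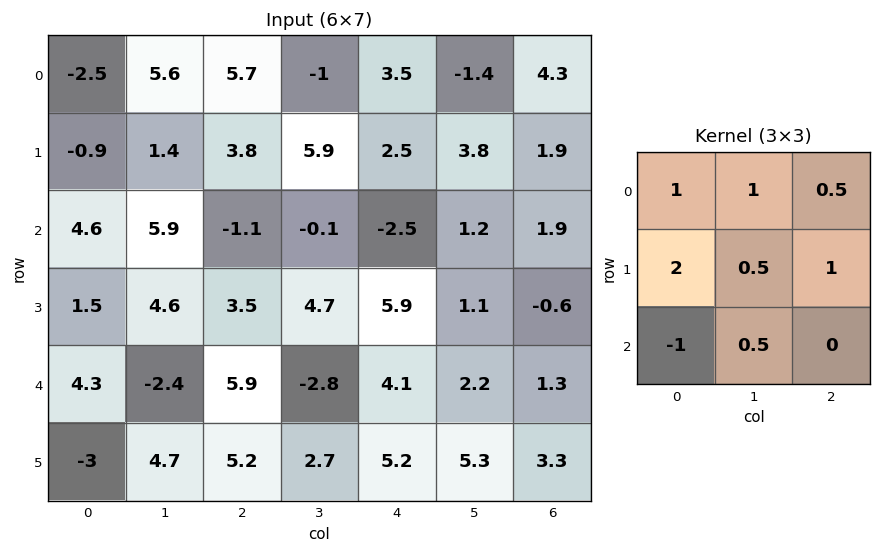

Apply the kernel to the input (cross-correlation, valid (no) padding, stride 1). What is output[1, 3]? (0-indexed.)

8.3

The receptive field on the input at this output position is [5.9 2.5 3.8 / -0.1 -2.5 1.2 / 4.7 5.9 1.1]. Elementwise product with the kernel and sum: 5.9·1 + 2.5·1 + 3.8·0.5 + -0.1·2 + -2.5·0.5 + 1.2·1 + 4.7·-1 + 5.9·0.5.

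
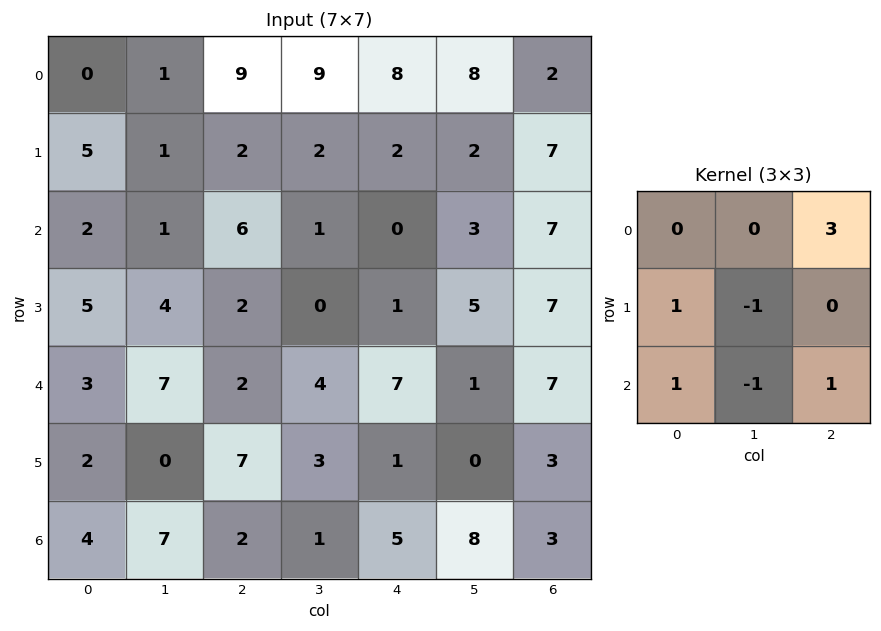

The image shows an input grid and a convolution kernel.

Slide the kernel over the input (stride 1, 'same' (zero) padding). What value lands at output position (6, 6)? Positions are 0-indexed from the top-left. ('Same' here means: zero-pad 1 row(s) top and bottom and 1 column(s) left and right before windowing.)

5

The receptive field on the zero-padded input at this output position is [0 3 0 / 8 3 0 / 0 0 0]. Elementwise product with the kernel and sum: 0·3 + 8·1 + 3·-1 + 0·1 + 0·-1 + 0·1.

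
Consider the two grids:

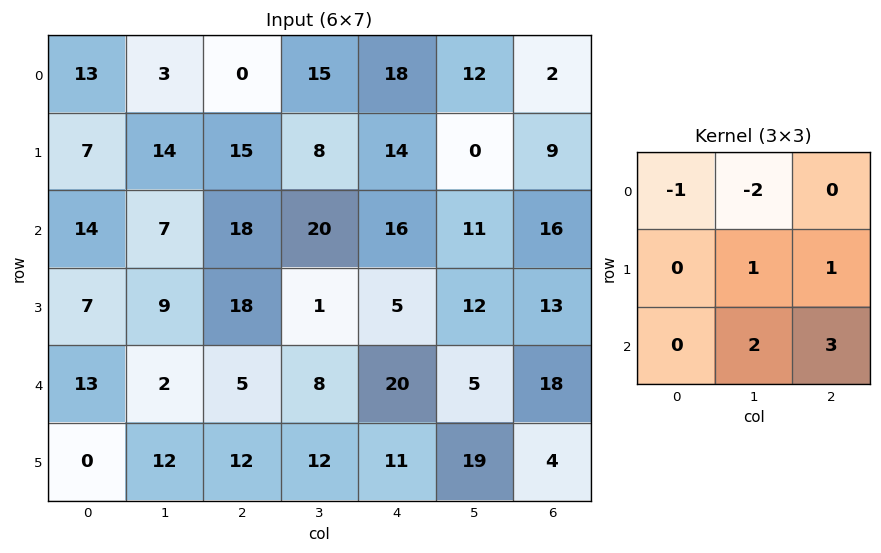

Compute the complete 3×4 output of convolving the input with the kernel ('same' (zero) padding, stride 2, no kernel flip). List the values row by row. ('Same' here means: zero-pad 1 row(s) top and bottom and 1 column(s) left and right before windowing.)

Output[0,0]: The receptive field on the zero-padded input at this output position is [0 0 0 / 0 13 3 / 0 7 14]. Elementwise product with the kernel and sum: 0·-1 + 0·-2 + 13·1 + 3·1 + 7·2 + 14·3.
Output[0,1]: The receptive field on the zero-padded input at this output position is [0 0 0 / 3 0 15 / 14 15 8]. Elementwise product with the kernel and sum: 0·-1 + 0·-2 + 0·1 + 15·1 + 15·2 + 8·3.

72 69 58 20
48 33 37 24
37 28 93 -12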